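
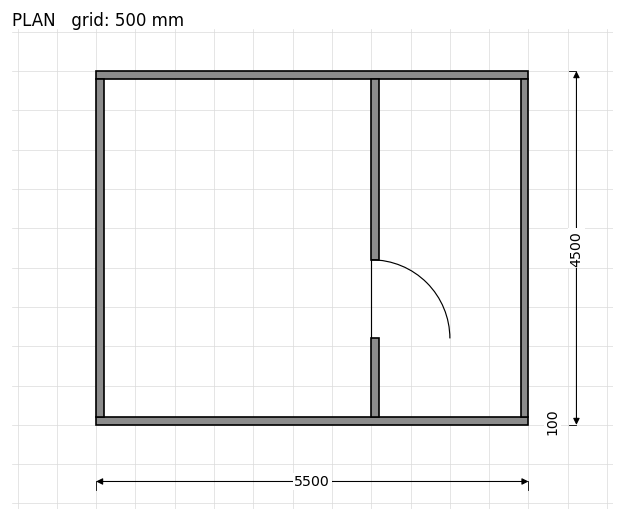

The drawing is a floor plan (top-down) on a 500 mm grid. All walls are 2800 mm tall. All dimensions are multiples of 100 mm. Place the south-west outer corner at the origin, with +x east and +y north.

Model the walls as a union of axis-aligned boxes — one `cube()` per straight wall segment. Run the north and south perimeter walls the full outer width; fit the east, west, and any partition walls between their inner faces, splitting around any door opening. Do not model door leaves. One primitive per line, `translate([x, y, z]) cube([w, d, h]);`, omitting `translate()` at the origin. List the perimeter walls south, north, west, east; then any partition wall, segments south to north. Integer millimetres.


cube([5500, 100, 2800]);
translate([0, 4400, 0]) cube([5500, 100, 2800]);
translate([0, 100, 0]) cube([100, 4300, 2800]);
translate([5400, 100, 0]) cube([100, 4300, 2800]);
translate([3500, 100, 0]) cube([100, 1000, 2800]);
translate([3500, 2100, 0]) cube([100, 2300, 2800]);


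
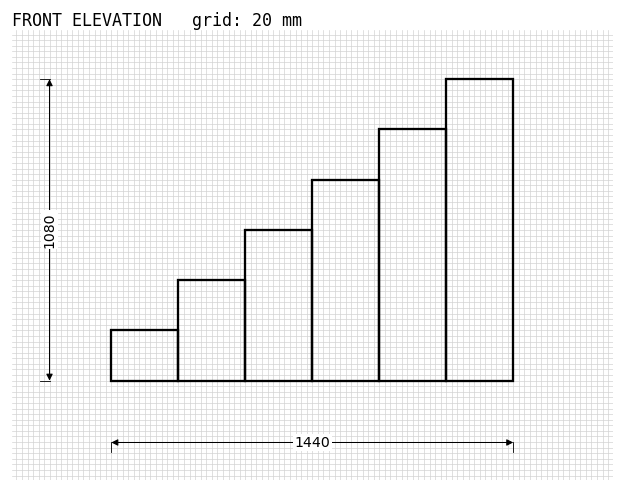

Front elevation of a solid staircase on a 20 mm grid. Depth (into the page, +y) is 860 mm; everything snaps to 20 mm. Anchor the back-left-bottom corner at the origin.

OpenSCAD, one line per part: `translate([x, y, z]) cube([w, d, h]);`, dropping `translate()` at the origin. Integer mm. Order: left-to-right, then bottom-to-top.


cube([240, 860, 180]);
translate([240, 0, 0]) cube([240, 860, 360]);
translate([480, 0, 0]) cube([240, 860, 540]);
translate([720, 0, 0]) cube([240, 860, 720]);
translate([960, 0, 0]) cube([240, 860, 900]);
translate([1200, 0, 0]) cube([240, 860, 1080]);


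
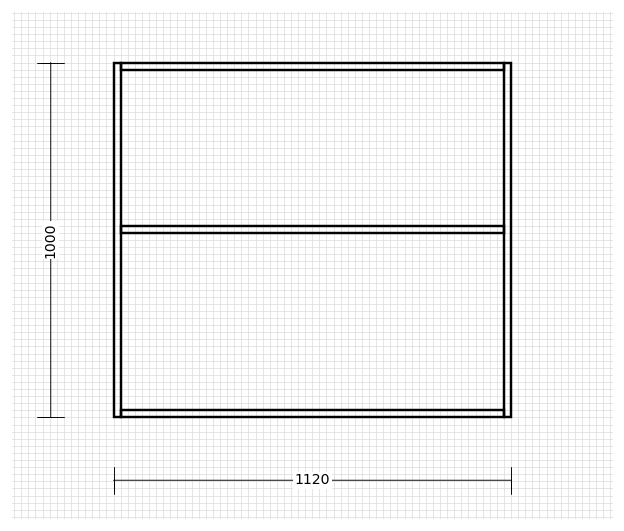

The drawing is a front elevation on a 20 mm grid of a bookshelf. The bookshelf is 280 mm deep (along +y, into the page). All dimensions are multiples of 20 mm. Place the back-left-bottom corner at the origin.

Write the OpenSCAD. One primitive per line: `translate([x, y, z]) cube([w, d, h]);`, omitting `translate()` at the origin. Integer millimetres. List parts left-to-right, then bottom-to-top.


cube([20, 280, 1000]);
translate([20, 0, 0]) cube([1080, 280, 20]);
translate([20, 0, 520]) cube([1080, 280, 20]);
translate([20, 0, 980]) cube([1080, 280, 20]);
translate([1100, 0, 0]) cube([20, 280, 1000]);


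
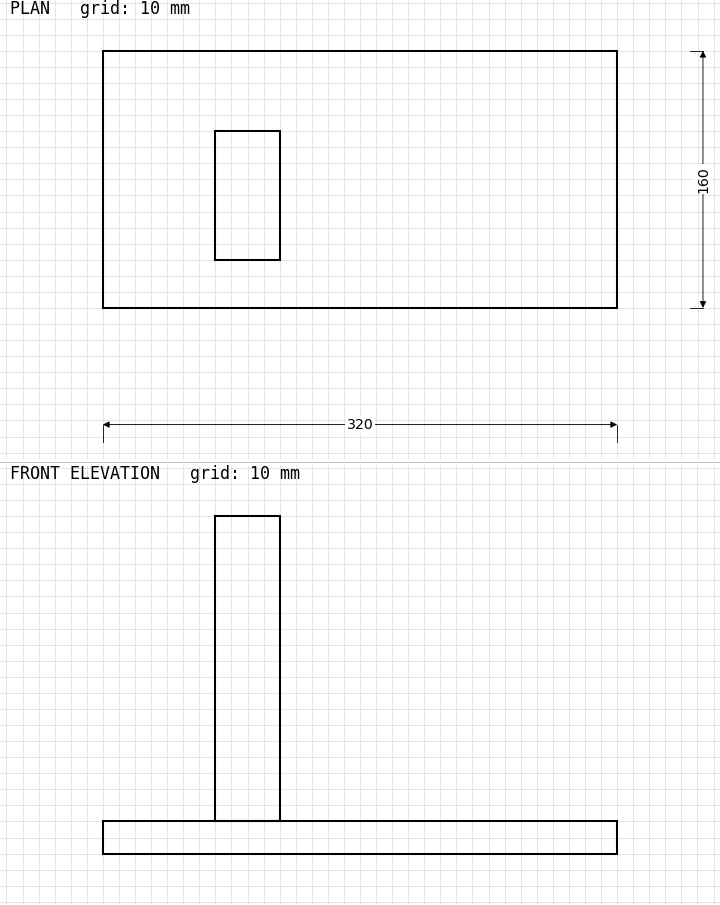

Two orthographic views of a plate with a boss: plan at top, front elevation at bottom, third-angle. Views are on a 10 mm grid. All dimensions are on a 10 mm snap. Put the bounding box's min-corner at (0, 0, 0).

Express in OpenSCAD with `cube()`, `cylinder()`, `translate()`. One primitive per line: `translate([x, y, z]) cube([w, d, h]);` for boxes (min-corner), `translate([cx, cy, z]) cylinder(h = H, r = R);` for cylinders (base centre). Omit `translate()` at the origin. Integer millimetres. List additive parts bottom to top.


cube([320, 160, 20]);
translate([70, 30, 20]) cube([40, 80, 190]);


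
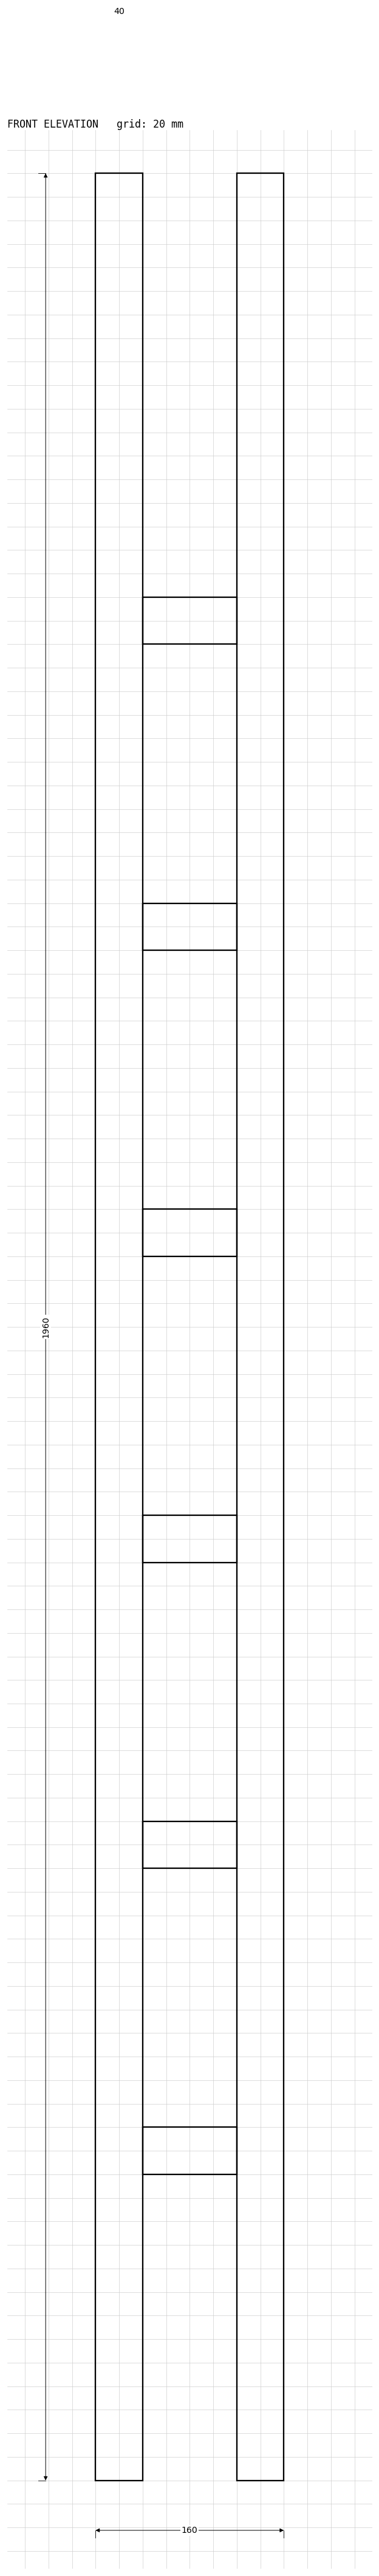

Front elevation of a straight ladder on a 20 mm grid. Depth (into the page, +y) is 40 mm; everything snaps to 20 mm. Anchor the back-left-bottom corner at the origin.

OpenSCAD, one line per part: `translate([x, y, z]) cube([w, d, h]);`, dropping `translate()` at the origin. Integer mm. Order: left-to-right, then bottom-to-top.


cube([40, 40, 1960]);
translate([40, 0, 260]) cube([80, 40, 40]);
translate([40, 0, 520]) cube([80, 40, 40]);
translate([40, 0, 780]) cube([80, 40, 40]);
translate([40, 0, 1040]) cube([80, 40, 40]);
translate([40, 0, 1300]) cube([80, 40, 40]);
translate([40, 0, 1560]) cube([80, 40, 40]);
translate([120, 0, 0]) cube([40, 40, 1960]);


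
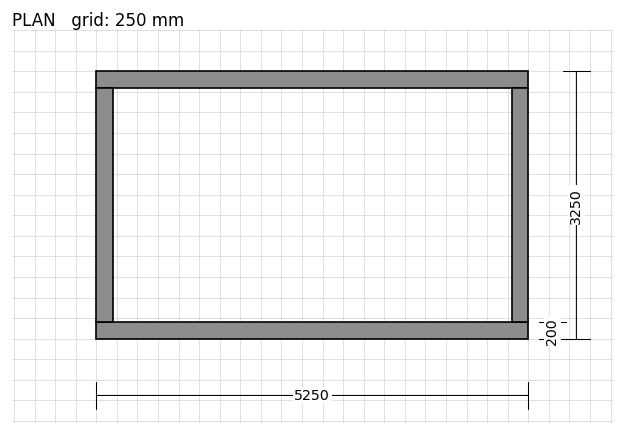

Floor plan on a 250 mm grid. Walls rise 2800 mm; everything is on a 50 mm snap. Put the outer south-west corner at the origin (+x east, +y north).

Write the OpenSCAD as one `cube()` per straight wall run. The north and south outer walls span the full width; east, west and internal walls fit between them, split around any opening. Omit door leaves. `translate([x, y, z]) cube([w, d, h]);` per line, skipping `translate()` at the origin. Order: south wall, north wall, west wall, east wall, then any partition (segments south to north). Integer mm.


cube([5250, 200, 2800]);
translate([0, 3050, 0]) cube([5250, 200, 2800]);
translate([0, 200, 0]) cube([200, 2850, 2800]);
translate([5050, 200, 0]) cube([200, 2850, 2800]);


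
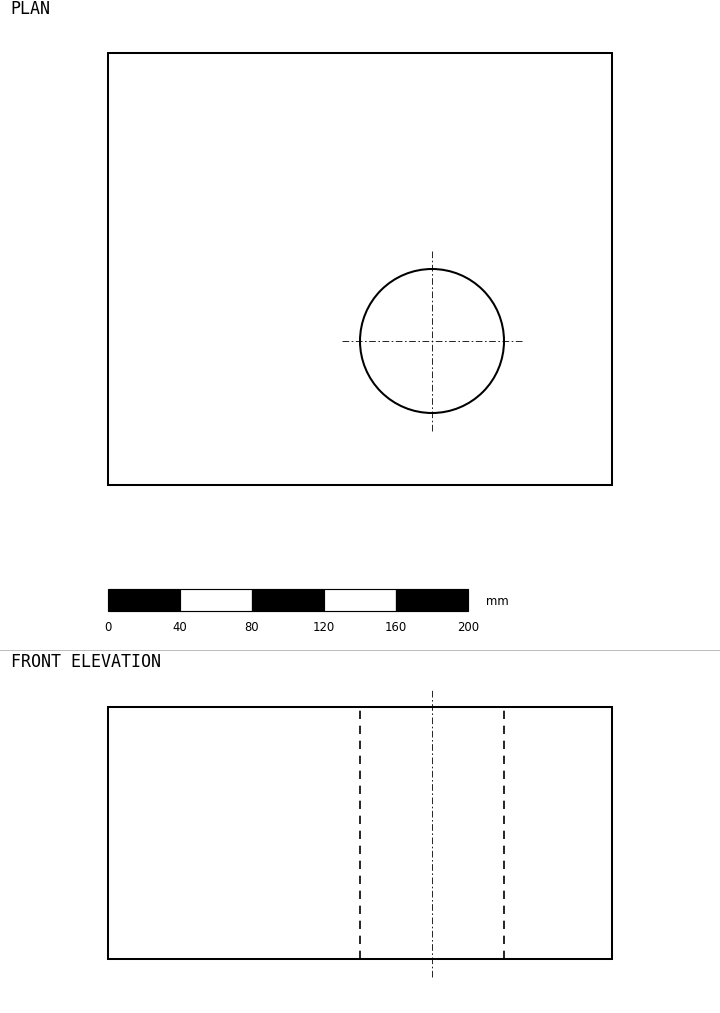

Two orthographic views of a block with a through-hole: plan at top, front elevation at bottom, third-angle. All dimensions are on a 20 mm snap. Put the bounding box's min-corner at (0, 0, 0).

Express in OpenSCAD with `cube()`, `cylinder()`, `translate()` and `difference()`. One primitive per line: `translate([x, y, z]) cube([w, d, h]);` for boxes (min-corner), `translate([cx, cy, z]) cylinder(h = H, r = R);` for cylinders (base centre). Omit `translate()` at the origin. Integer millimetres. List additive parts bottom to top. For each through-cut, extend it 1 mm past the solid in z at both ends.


difference() {
  cube([280, 240, 140]);
  translate([180, 80, -1]) cylinder(h = 142, r = 40);
}


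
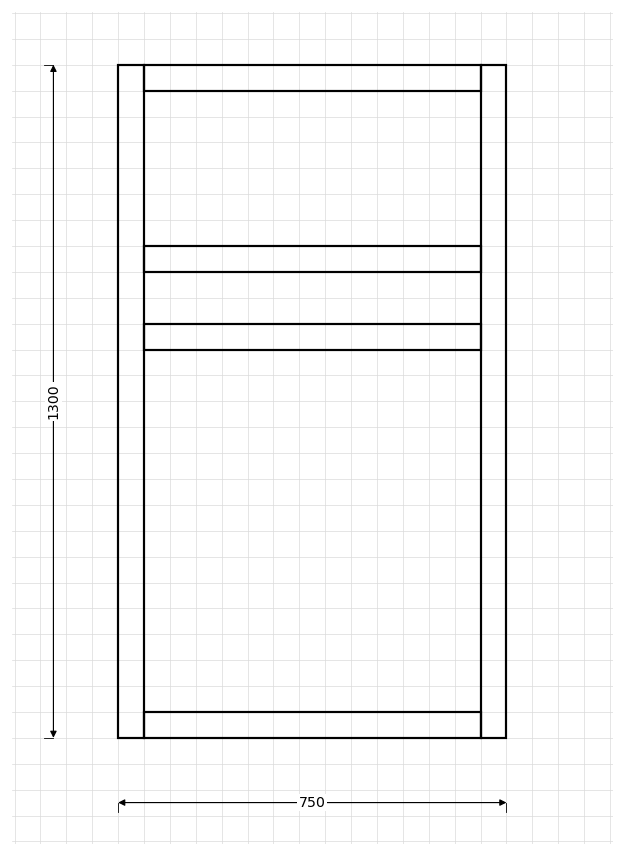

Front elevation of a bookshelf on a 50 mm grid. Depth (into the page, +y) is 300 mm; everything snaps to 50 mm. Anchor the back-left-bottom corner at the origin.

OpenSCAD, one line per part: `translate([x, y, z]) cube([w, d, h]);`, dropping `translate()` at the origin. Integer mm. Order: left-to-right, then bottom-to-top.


cube([50, 300, 1300]);
translate([50, 0, 0]) cube([650, 300, 50]);
translate([50, 0, 750]) cube([650, 300, 50]);
translate([50, 0, 900]) cube([650, 300, 50]);
translate([50, 0, 1250]) cube([650, 300, 50]);
translate([700, 0, 0]) cube([50, 300, 1300]);


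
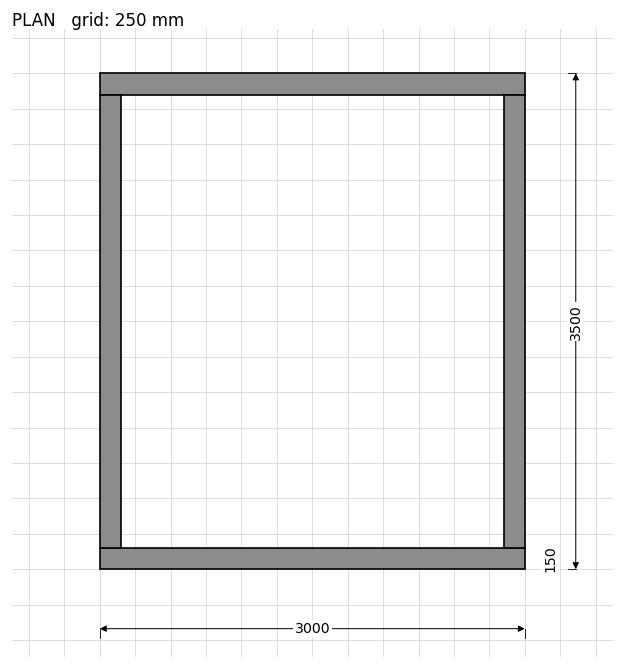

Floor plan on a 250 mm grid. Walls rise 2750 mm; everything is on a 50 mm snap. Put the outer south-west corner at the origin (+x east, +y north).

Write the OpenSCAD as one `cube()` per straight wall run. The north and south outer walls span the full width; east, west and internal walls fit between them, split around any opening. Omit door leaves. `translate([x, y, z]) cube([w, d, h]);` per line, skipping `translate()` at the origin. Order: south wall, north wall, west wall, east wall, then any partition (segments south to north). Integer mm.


cube([3000, 150, 2750]);
translate([0, 3350, 0]) cube([3000, 150, 2750]);
translate([0, 150, 0]) cube([150, 3200, 2750]);
translate([2850, 150, 0]) cube([150, 3200, 2750]);


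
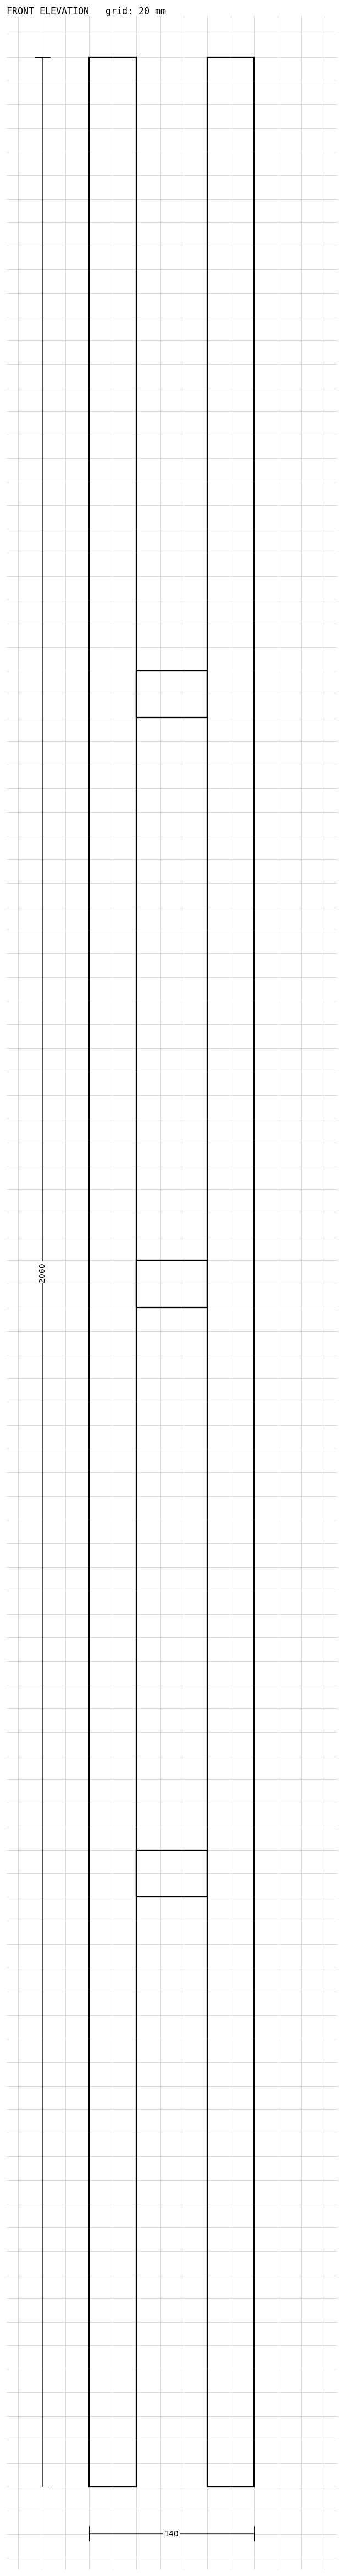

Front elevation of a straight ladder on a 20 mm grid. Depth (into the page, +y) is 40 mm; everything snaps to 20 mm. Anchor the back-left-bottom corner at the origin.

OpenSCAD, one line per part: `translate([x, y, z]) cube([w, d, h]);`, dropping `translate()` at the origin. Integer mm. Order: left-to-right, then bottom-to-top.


cube([40, 40, 2060]);
translate([40, 0, 500]) cube([60, 40, 40]);
translate([40, 0, 1000]) cube([60, 40, 40]);
translate([40, 0, 1500]) cube([60, 40, 40]);
translate([100, 0, 0]) cube([40, 40, 2060]);


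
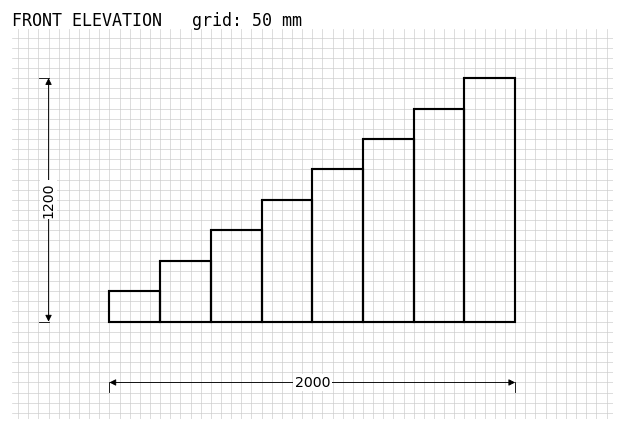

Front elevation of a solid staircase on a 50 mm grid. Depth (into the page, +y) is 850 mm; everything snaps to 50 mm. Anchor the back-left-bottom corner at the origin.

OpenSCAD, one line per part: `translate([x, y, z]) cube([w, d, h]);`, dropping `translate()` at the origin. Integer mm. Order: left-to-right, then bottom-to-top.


cube([250, 850, 150]);
translate([250, 0, 0]) cube([250, 850, 300]);
translate([500, 0, 0]) cube([250, 850, 450]);
translate([750, 0, 0]) cube([250, 850, 600]);
translate([1000, 0, 0]) cube([250, 850, 750]);
translate([1250, 0, 0]) cube([250, 850, 900]);
translate([1500, 0, 0]) cube([250, 850, 1050]);
translate([1750, 0, 0]) cube([250, 850, 1200]);


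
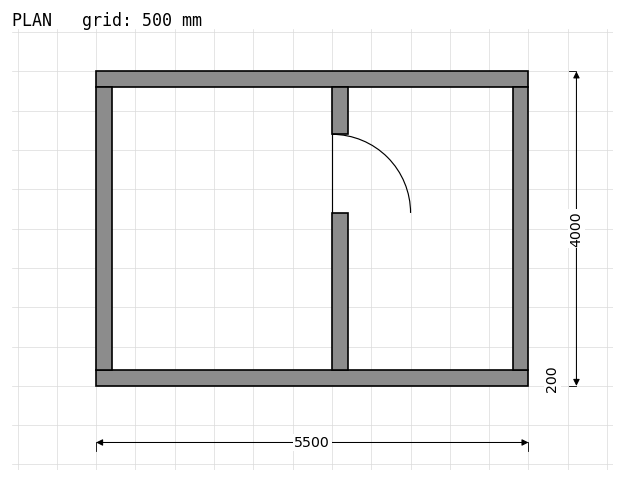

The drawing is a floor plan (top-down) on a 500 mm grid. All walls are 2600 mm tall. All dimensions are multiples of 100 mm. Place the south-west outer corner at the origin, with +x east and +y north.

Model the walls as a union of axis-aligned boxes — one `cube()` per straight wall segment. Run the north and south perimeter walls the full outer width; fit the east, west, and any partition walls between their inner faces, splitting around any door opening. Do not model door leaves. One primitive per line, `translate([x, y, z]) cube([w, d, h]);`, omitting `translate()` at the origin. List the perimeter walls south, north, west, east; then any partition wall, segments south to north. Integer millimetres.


cube([5500, 200, 2600]);
translate([0, 3800, 0]) cube([5500, 200, 2600]);
translate([0, 200, 0]) cube([200, 3600, 2600]);
translate([5300, 200, 0]) cube([200, 3600, 2600]);
translate([3000, 200, 0]) cube([200, 2000, 2600]);
translate([3000, 3200, 0]) cube([200, 600, 2600]);


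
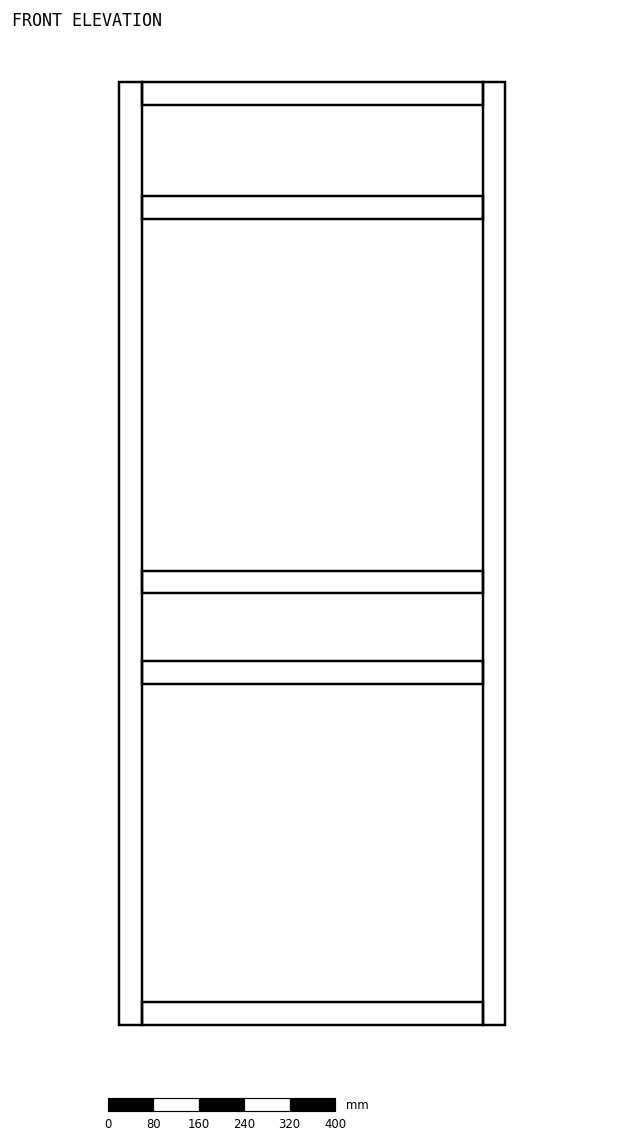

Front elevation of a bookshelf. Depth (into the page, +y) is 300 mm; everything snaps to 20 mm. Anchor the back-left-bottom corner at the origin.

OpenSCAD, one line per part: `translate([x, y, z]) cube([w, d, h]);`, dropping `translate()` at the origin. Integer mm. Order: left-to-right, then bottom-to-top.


cube([40, 300, 1660]);
translate([40, 0, 0]) cube([600, 300, 40]);
translate([40, 0, 600]) cube([600, 300, 40]);
translate([40, 0, 760]) cube([600, 300, 40]);
translate([40, 0, 1420]) cube([600, 300, 40]);
translate([40, 0, 1620]) cube([600, 300, 40]);
translate([640, 0, 0]) cube([40, 300, 1660]);


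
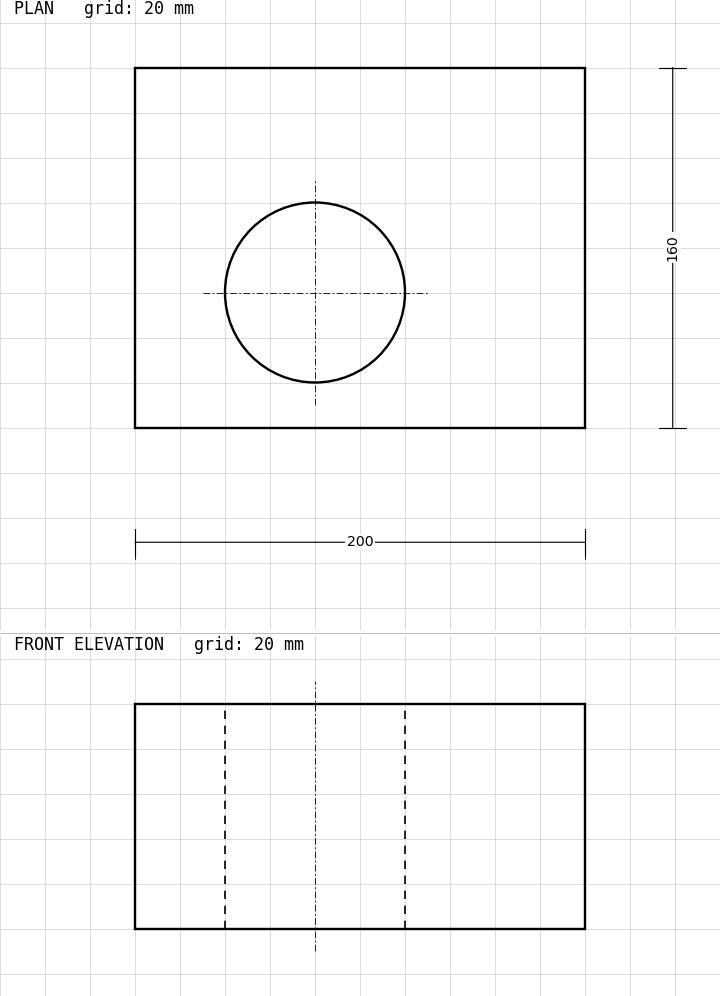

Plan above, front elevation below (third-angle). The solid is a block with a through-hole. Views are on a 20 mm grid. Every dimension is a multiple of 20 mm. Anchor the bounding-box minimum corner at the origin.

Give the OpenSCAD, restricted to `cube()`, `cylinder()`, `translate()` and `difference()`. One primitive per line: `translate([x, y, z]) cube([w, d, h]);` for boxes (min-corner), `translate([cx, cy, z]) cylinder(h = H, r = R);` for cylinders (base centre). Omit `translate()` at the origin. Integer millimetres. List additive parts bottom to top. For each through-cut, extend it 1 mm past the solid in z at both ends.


difference() {
  cube([200, 160, 100]);
  translate([80, 60, -1]) cylinder(h = 102, r = 40);
}


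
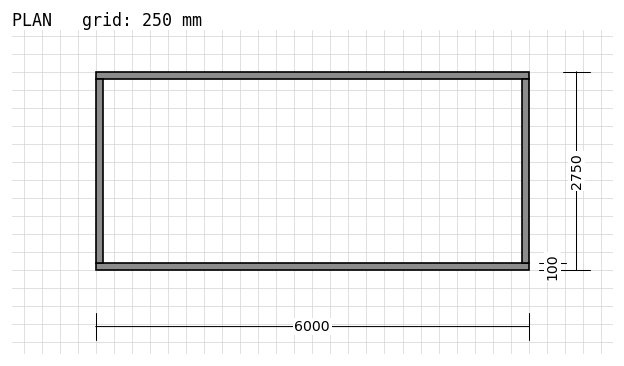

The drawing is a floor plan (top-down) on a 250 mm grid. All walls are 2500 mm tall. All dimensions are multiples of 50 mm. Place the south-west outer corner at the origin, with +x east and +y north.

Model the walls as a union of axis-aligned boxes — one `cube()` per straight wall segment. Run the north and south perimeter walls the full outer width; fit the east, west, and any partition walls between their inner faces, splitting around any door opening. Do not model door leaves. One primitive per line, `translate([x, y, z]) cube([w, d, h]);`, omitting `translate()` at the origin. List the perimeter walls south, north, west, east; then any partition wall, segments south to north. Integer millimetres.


cube([6000, 100, 2500]);
translate([0, 2650, 0]) cube([6000, 100, 2500]);
translate([0, 100, 0]) cube([100, 2550, 2500]);
translate([5900, 100, 0]) cube([100, 2550, 2500]);


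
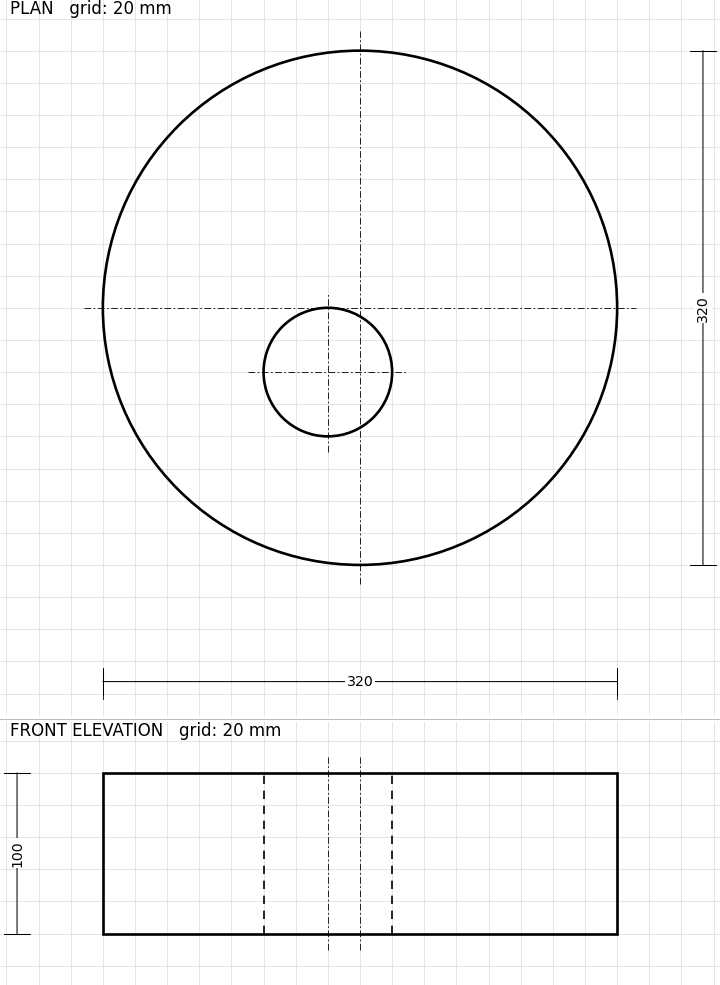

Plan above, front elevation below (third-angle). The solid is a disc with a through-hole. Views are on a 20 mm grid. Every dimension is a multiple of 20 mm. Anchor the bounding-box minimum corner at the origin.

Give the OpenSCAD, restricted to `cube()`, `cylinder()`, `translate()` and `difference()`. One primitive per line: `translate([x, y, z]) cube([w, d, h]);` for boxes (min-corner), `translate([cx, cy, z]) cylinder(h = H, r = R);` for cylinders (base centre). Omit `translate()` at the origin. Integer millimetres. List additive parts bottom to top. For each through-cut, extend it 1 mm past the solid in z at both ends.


difference() {
  translate([160, 160, 0]) cylinder(h = 100, r = 160);
  translate([140, 120, -1]) cylinder(h = 102, r = 40);
}


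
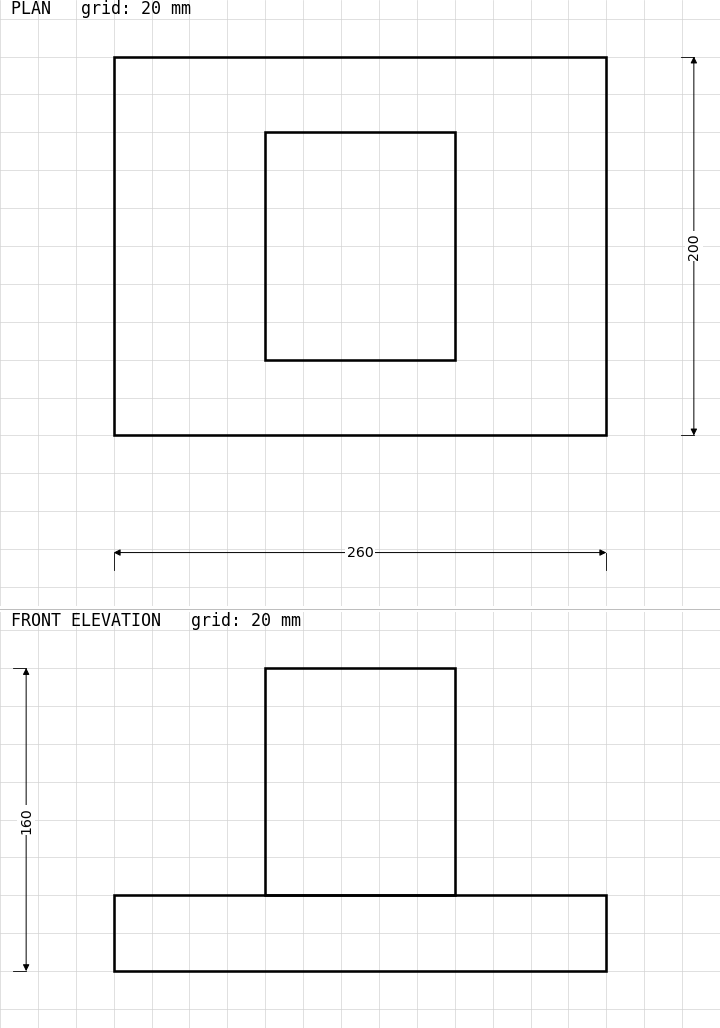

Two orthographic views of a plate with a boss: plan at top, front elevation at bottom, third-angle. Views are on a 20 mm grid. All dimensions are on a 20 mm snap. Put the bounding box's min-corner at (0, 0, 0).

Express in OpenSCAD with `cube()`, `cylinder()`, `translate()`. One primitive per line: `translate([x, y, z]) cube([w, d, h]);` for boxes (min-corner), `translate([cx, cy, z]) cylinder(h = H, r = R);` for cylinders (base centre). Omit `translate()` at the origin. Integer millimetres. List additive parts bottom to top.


cube([260, 200, 40]);
translate([80, 40, 40]) cube([100, 120, 120]);


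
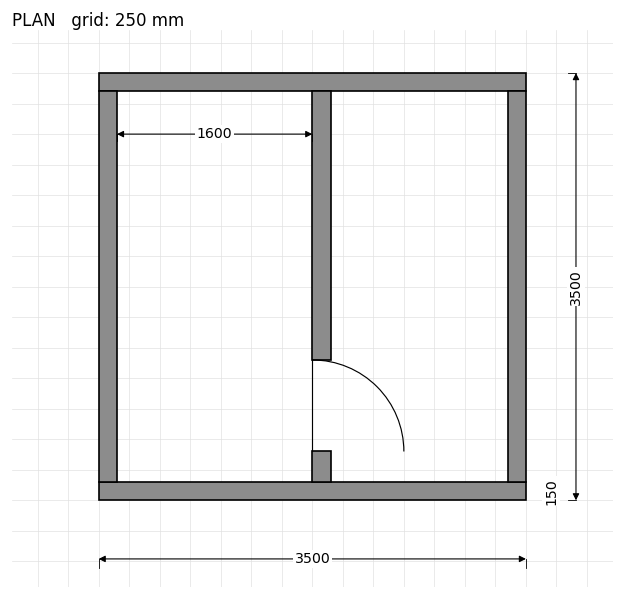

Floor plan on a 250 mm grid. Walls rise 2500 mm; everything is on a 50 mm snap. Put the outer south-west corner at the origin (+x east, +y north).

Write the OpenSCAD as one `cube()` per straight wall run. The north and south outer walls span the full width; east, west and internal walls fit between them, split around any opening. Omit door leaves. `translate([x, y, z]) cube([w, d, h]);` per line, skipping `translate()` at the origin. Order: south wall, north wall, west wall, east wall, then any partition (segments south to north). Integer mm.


cube([3500, 150, 2500]);
translate([0, 3350, 0]) cube([3500, 150, 2500]);
translate([0, 150, 0]) cube([150, 3200, 2500]);
translate([3350, 150, 0]) cube([150, 3200, 2500]);
translate([1750, 150, 0]) cube([150, 250, 2500]);
translate([1750, 1150, 0]) cube([150, 2200, 2500]);


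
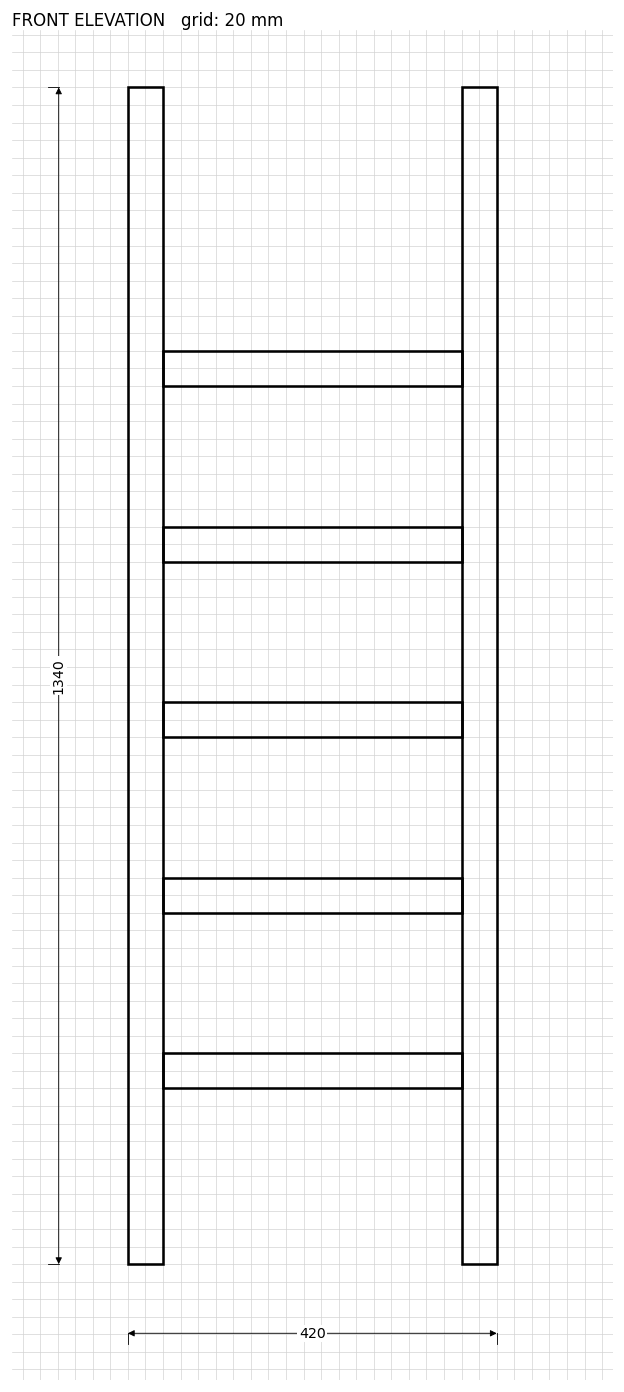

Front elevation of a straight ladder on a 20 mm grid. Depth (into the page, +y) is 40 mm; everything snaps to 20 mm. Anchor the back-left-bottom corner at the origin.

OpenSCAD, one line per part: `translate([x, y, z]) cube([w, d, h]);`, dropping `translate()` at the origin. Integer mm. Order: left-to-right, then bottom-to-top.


cube([40, 40, 1340]);
translate([40, 0, 200]) cube([340, 40, 40]);
translate([40, 0, 400]) cube([340, 40, 40]);
translate([40, 0, 600]) cube([340, 40, 40]);
translate([40, 0, 800]) cube([340, 40, 40]);
translate([40, 0, 1000]) cube([340, 40, 40]);
translate([380, 0, 0]) cube([40, 40, 1340]);


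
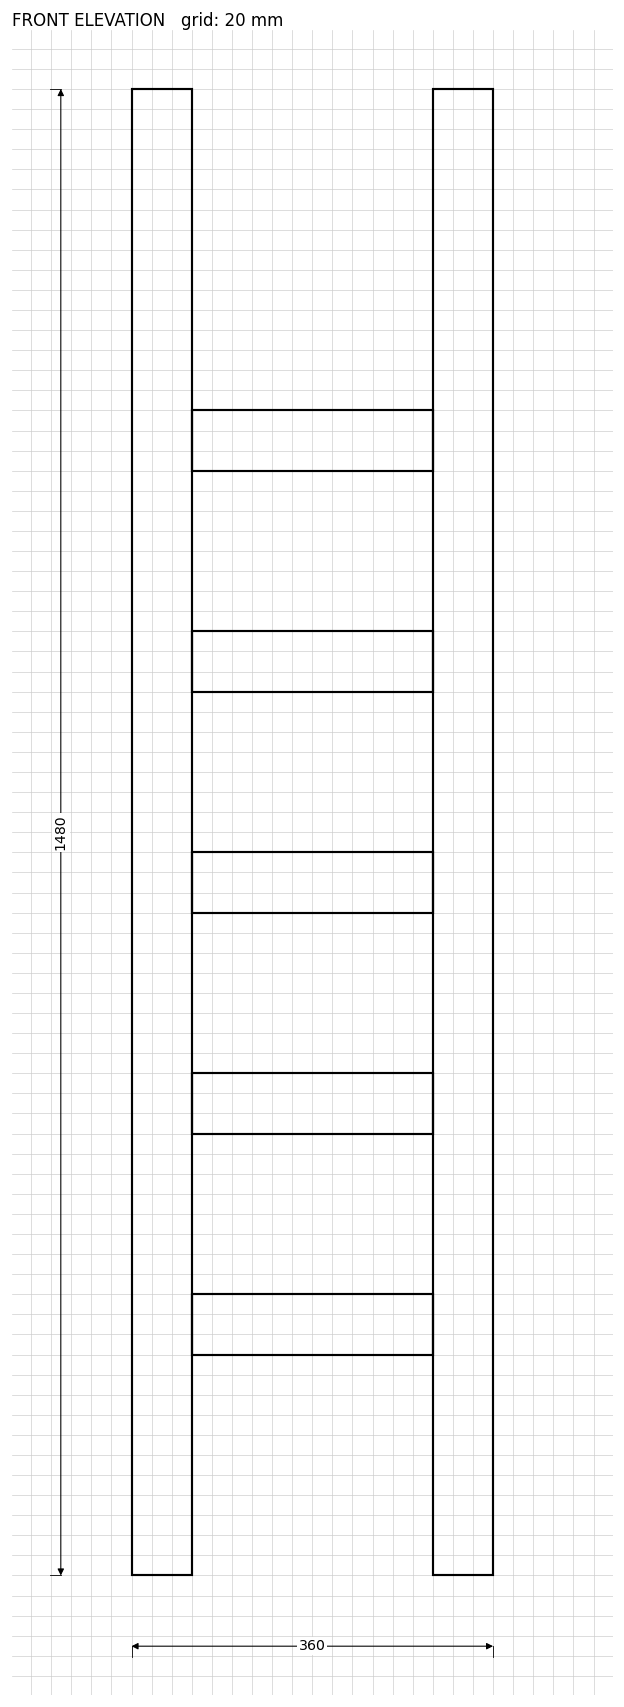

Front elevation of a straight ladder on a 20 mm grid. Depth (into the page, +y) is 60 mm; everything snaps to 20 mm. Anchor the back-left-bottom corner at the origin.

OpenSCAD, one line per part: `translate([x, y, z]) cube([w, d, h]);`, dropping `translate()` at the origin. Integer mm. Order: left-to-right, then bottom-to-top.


cube([60, 60, 1480]);
translate([60, 0, 220]) cube([240, 60, 60]);
translate([60, 0, 440]) cube([240, 60, 60]);
translate([60, 0, 660]) cube([240, 60, 60]);
translate([60, 0, 880]) cube([240, 60, 60]);
translate([60, 0, 1100]) cube([240, 60, 60]);
translate([300, 0, 0]) cube([60, 60, 1480]);


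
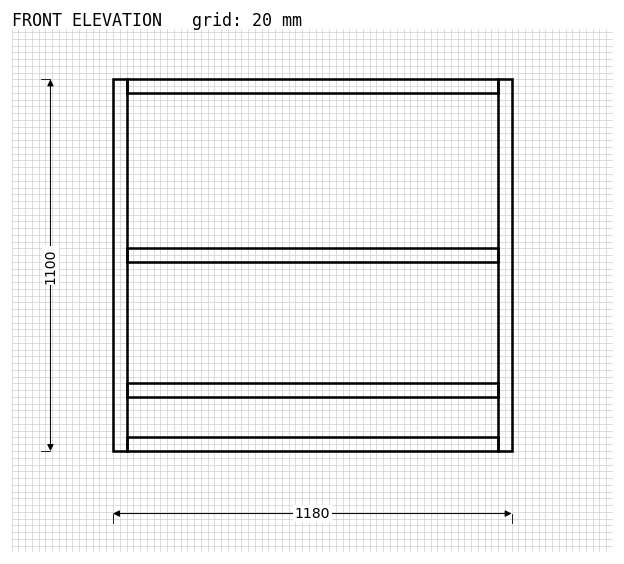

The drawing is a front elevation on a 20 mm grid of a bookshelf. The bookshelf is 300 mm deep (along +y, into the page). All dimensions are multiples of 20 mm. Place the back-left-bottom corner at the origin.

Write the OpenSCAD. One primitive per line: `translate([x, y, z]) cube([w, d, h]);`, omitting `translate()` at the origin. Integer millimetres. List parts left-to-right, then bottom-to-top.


cube([40, 300, 1100]);
translate([40, 0, 0]) cube([1100, 300, 40]);
translate([40, 0, 160]) cube([1100, 300, 40]);
translate([40, 0, 560]) cube([1100, 300, 40]);
translate([40, 0, 1060]) cube([1100, 300, 40]);
translate([1140, 0, 0]) cube([40, 300, 1100]);


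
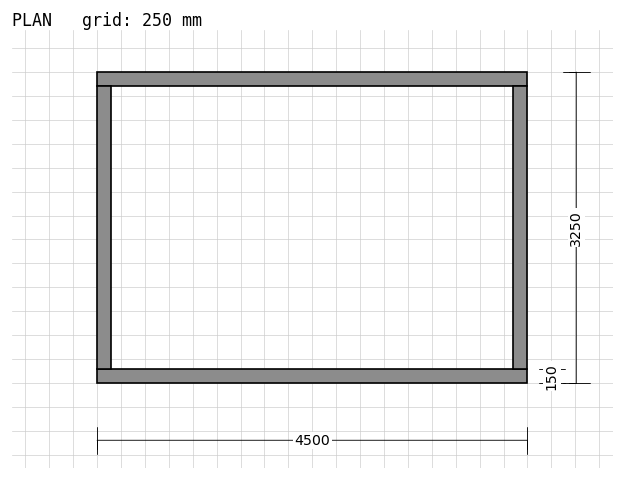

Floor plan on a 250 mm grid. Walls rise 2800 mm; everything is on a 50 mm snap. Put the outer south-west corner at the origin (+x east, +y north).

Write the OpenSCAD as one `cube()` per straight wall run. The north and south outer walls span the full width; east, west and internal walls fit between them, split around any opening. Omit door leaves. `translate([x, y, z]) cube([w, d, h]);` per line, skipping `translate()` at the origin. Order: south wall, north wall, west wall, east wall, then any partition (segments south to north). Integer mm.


cube([4500, 150, 2800]);
translate([0, 3100, 0]) cube([4500, 150, 2800]);
translate([0, 150, 0]) cube([150, 2950, 2800]);
translate([4350, 150, 0]) cube([150, 2950, 2800]);


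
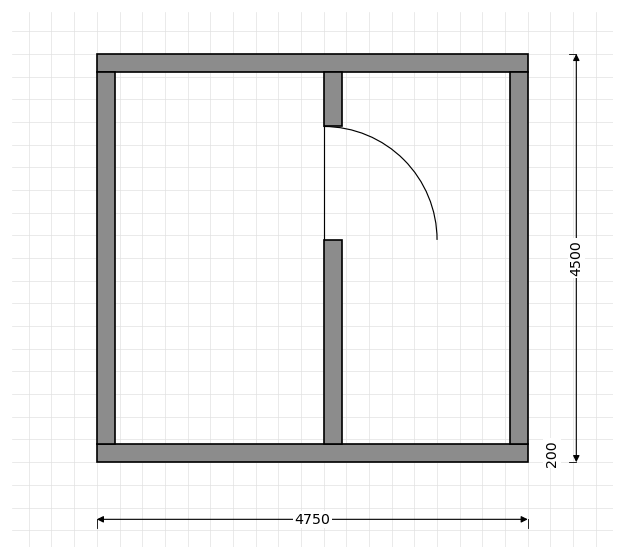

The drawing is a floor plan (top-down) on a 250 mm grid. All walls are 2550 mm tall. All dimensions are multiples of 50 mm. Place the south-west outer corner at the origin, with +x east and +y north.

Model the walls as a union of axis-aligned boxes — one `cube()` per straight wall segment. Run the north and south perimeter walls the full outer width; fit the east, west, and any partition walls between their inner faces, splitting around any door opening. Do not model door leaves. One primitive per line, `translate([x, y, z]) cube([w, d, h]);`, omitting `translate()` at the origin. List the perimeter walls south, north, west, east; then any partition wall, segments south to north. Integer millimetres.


cube([4750, 200, 2550]);
translate([0, 4300, 0]) cube([4750, 200, 2550]);
translate([0, 200, 0]) cube([200, 4100, 2550]);
translate([4550, 200, 0]) cube([200, 4100, 2550]);
translate([2500, 200, 0]) cube([200, 2250, 2550]);
translate([2500, 3700, 0]) cube([200, 600, 2550]);


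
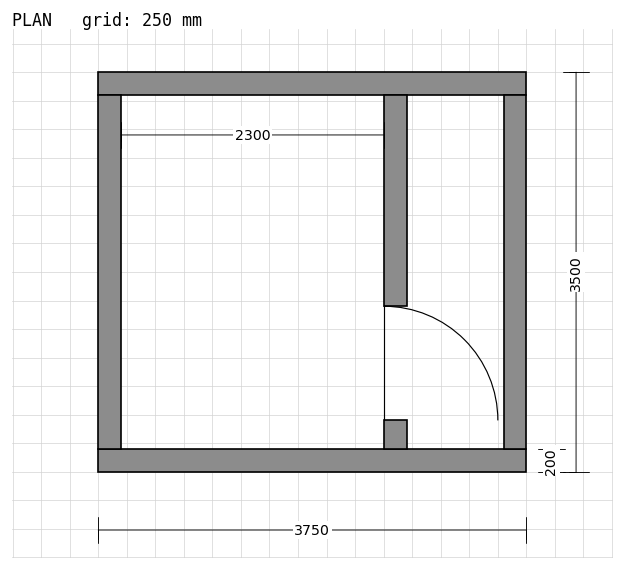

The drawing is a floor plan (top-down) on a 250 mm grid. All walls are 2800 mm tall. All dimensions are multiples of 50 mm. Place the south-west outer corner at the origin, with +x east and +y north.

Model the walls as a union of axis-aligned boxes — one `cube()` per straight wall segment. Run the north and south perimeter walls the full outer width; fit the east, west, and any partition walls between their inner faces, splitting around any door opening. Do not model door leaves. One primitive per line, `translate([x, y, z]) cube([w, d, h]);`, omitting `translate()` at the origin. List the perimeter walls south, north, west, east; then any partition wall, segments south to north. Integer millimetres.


cube([3750, 200, 2800]);
translate([0, 3300, 0]) cube([3750, 200, 2800]);
translate([0, 200, 0]) cube([200, 3100, 2800]);
translate([3550, 200, 0]) cube([200, 3100, 2800]);
translate([2500, 200, 0]) cube([200, 250, 2800]);
translate([2500, 1450, 0]) cube([200, 1850, 2800]);


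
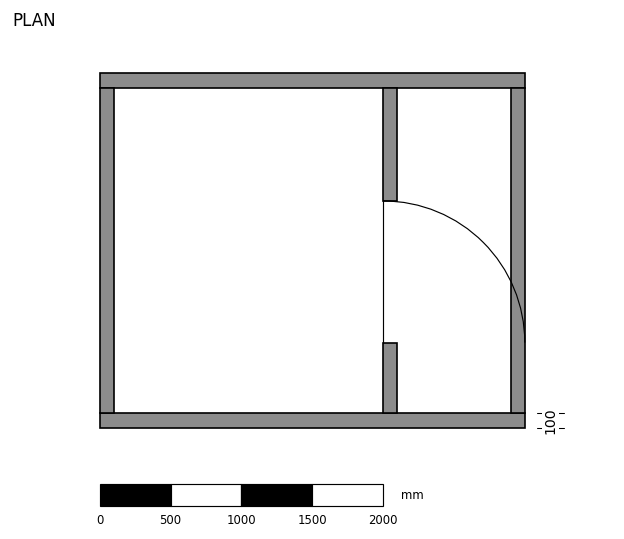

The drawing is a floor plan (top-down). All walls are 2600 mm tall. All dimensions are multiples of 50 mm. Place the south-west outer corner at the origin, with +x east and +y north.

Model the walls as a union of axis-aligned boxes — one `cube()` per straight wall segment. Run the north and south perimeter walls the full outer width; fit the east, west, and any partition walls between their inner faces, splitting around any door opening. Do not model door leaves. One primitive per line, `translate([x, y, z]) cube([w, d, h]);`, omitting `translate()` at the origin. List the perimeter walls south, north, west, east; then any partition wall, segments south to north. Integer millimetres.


cube([3000, 100, 2600]);
translate([0, 2400, 0]) cube([3000, 100, 2600]);
translate([0, 100, 0]) cube([100, 2300, 2600]);
translate([2900, 100, 0]) cube([100, 2300, 2600]);
translate([2000, 100, 0]) cube([100, 500, 2600]);
translate([2000, 1600, 0]) cube([100, 800, 2600]);


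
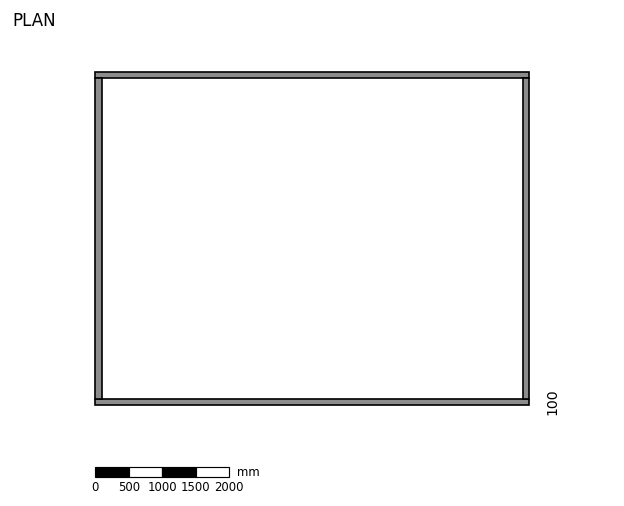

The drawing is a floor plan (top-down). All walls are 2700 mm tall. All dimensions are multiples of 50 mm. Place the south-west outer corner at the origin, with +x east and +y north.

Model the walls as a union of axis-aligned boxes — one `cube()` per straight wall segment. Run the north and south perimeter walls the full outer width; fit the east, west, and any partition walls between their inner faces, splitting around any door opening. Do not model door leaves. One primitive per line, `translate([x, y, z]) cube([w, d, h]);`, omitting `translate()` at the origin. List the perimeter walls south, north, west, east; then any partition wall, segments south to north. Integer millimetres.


cube([6500, 100, 2700]);
translate([0, 4900, 0]) cube([6500, 100, 2700]);
translate([0, 100, 0]) cube([100, 4800, 2700]);
translate([6400, 100, 0]) cube([100, 4800, 2700]);


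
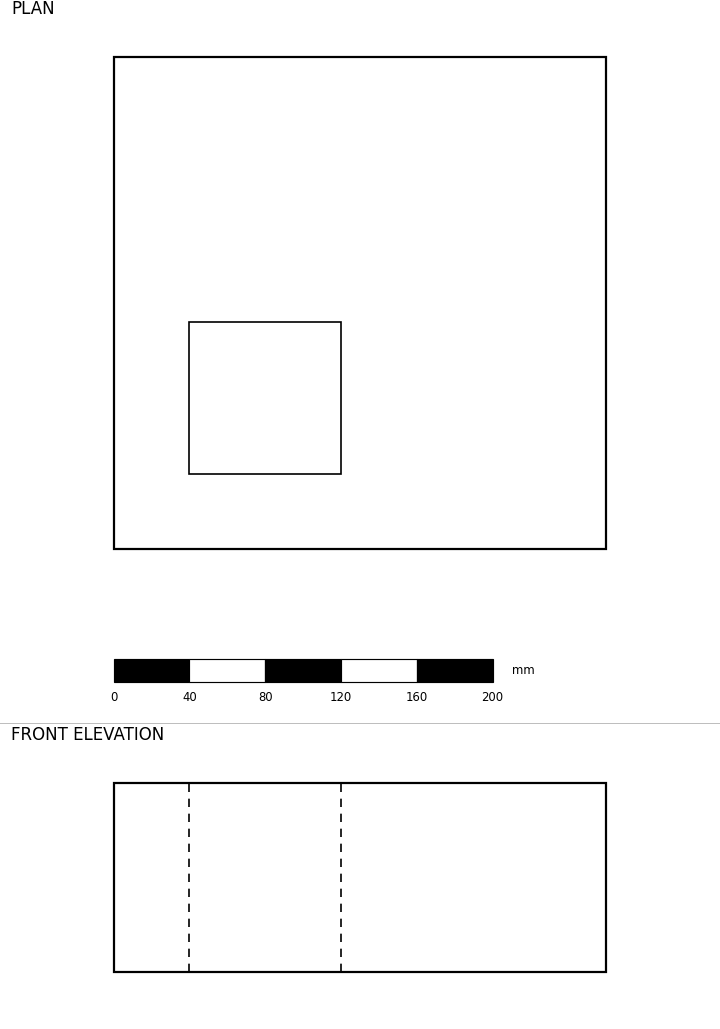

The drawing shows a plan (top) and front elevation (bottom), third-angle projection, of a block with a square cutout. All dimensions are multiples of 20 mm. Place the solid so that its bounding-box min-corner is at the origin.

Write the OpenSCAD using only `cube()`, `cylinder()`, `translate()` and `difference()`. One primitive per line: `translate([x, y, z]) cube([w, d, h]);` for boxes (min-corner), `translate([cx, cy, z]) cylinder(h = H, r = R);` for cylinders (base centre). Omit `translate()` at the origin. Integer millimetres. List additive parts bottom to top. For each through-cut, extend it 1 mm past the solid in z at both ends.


difference() {
  cube([260, 260, 100]);
  translate([40, 40, -1]) cube([80, 80, 102]);
}


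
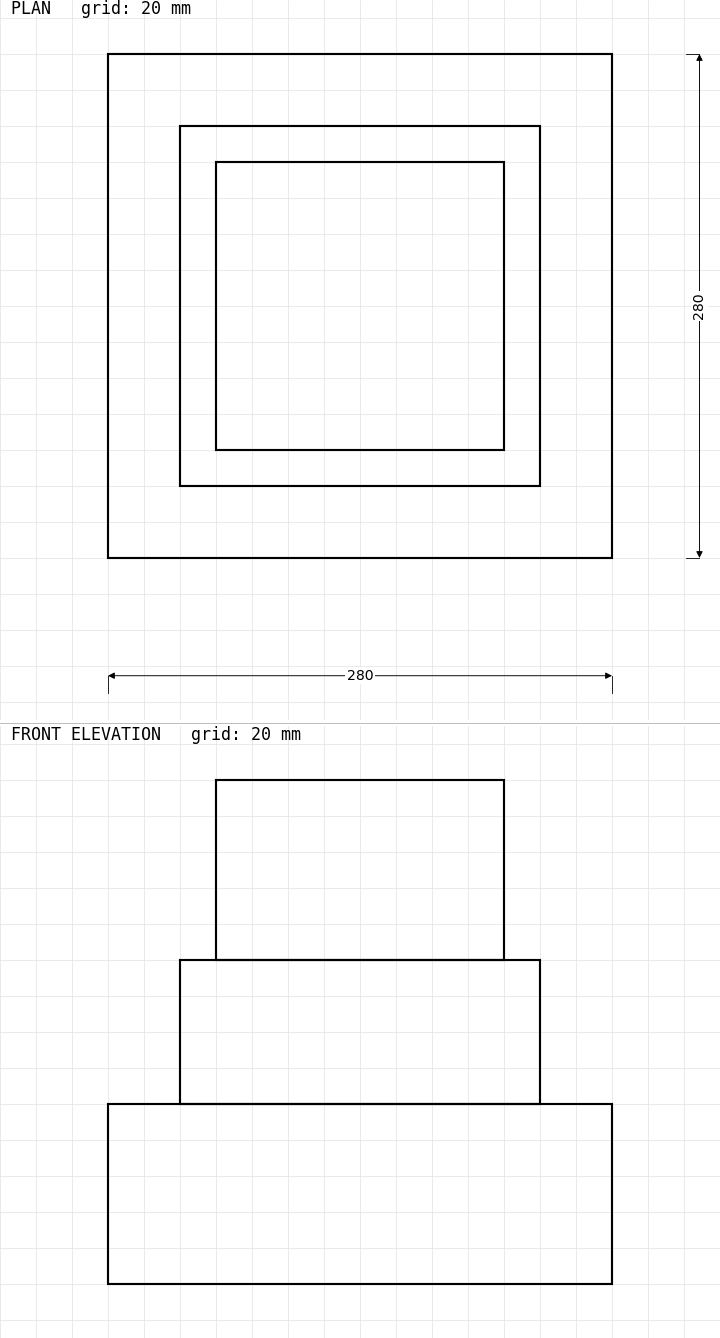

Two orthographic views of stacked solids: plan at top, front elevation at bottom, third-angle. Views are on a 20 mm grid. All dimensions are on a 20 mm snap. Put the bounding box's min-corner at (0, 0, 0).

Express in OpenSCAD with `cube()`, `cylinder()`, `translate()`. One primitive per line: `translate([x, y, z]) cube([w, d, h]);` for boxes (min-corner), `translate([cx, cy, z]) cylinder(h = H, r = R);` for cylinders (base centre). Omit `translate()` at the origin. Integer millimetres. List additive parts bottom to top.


cube([280, 280, 100]);
translate([40, 40, 100]) cube([200, 200, 80]);
translate([60, 60, 180]) cube([160, 160, 100]);


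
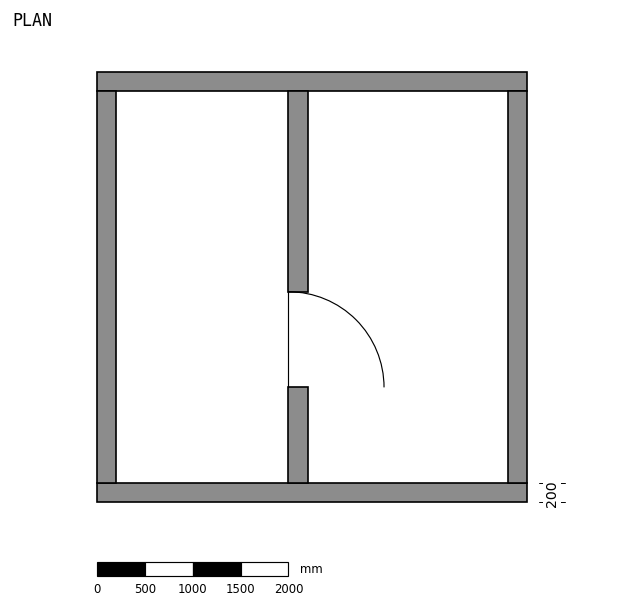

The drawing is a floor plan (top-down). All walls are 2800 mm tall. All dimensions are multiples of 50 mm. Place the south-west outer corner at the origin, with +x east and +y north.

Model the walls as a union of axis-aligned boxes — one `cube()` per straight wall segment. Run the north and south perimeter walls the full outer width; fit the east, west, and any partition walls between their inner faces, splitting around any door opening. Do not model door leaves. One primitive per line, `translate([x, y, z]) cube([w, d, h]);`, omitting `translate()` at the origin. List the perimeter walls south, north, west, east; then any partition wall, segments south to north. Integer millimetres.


cube([4500, 200, 2800]);
translate([0, 4300, 0]) cube([4500, 200, 2800]);
translate([0, 200, 0]) cube([200, 4100, 2800]);
translate([4300, 200, 0]) cube([200, 4100, 2800]);
translate([2000, 200, 0]) cube([200, 1000, 2800]);
translate([2000, 2200, 0]) cube([200, 2100, 2800]);


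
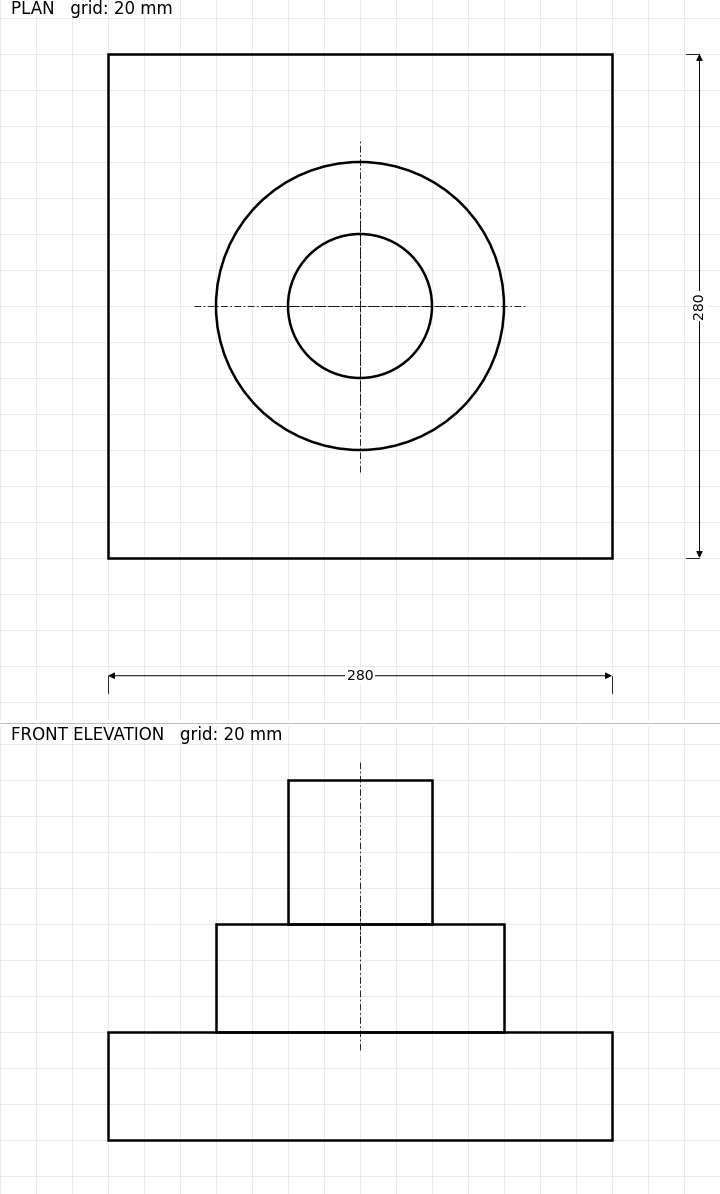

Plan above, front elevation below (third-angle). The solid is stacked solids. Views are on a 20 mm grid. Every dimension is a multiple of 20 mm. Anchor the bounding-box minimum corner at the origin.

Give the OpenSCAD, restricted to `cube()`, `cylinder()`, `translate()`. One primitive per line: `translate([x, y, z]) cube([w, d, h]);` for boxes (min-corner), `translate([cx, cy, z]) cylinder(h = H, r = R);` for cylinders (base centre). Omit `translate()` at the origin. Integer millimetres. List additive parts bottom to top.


cube([280, 280, 60]);
translate([140, 140, 60]) cylinder(h = 60, r = 80);
translate([140, 140, 120]) cylinder(h = 80, r = 40);


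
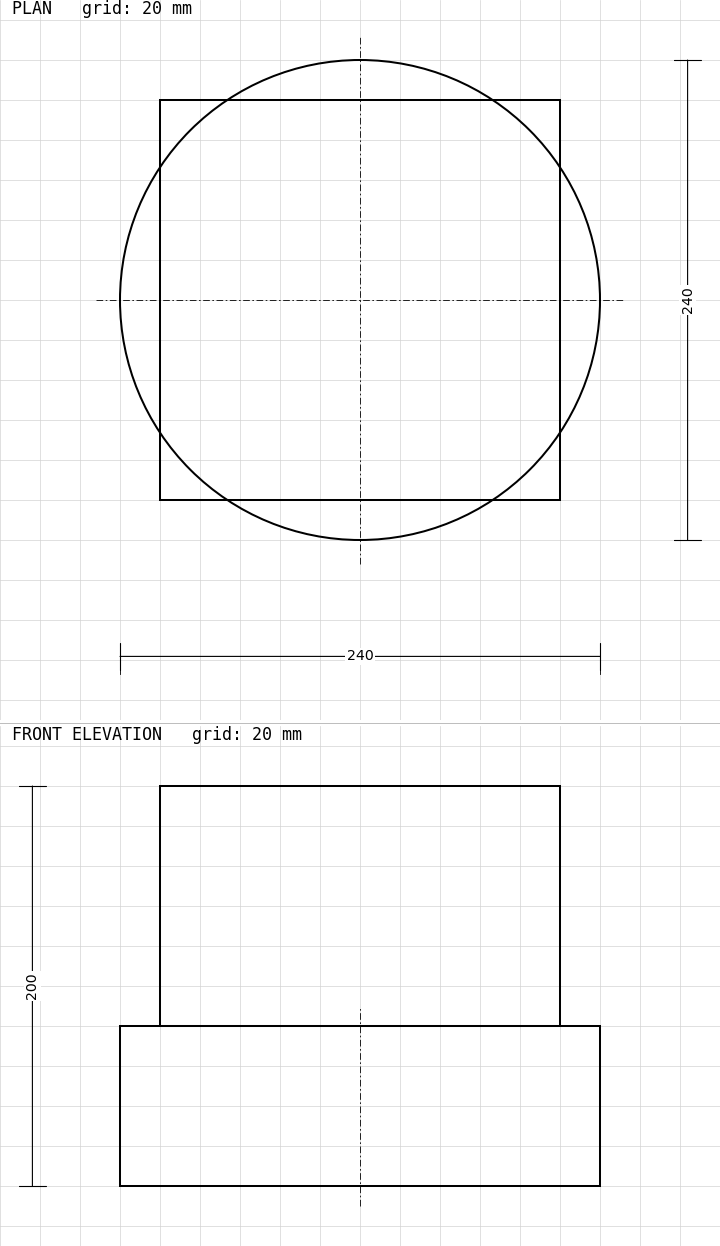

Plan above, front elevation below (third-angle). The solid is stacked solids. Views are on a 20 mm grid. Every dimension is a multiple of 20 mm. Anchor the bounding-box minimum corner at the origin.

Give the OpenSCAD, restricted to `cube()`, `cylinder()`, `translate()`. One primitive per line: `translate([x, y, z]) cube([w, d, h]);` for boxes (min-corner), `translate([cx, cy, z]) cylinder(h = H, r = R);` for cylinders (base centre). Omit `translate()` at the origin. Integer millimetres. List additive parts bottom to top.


translate([120, 120, 0]) cylinder(h = 80, r = 120);
translate([20, 20, 80]) cube([200, 200, 120]);


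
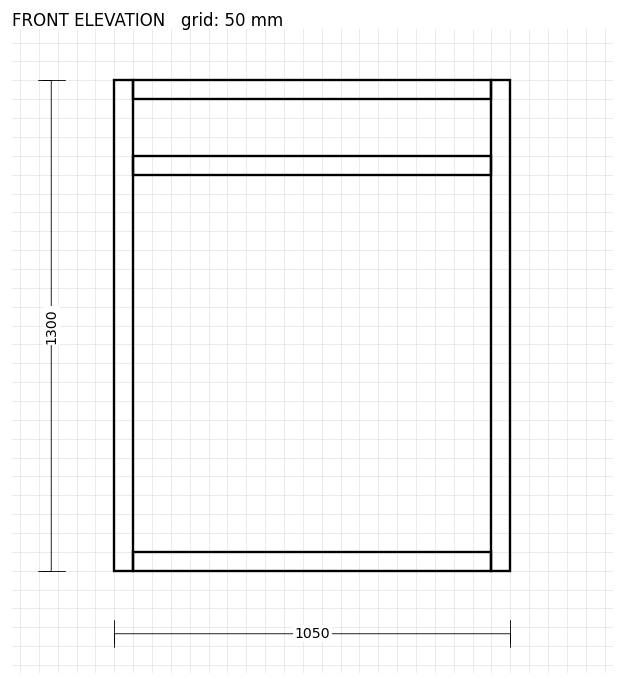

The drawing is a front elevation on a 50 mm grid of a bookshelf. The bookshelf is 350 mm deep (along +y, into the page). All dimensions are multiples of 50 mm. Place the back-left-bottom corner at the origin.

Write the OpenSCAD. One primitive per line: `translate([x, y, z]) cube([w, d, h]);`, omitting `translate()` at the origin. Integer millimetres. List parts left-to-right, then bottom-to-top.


cube([50, 350, 1300]);
translate([50, 0, 0]) cube([950, 350, 50]);
translate([50, 0, 1050]) cube([950, 350, 50]);
translate([50, 0, 1250]) cube([950, 350, 50]);
translate([1000, 0, 0]) cube([50, 350, 1300]);


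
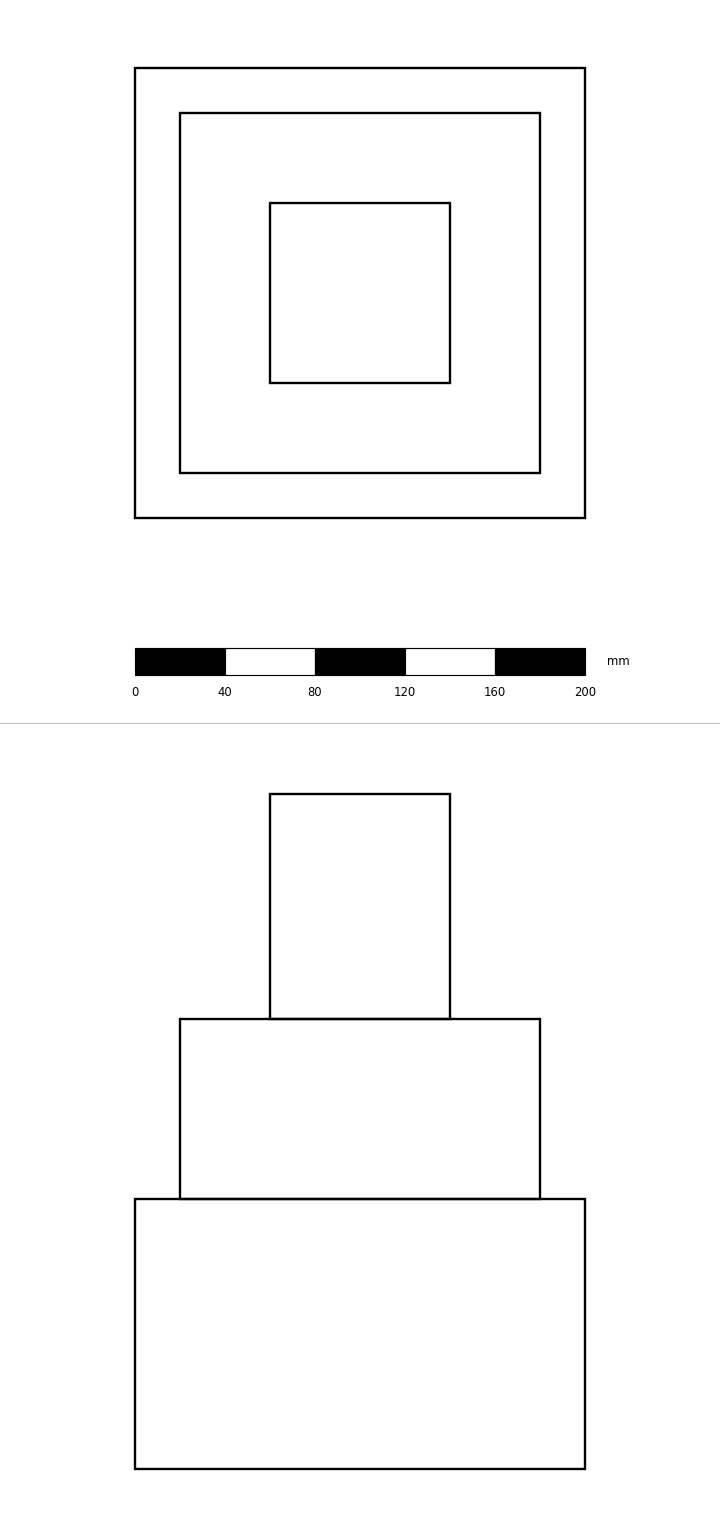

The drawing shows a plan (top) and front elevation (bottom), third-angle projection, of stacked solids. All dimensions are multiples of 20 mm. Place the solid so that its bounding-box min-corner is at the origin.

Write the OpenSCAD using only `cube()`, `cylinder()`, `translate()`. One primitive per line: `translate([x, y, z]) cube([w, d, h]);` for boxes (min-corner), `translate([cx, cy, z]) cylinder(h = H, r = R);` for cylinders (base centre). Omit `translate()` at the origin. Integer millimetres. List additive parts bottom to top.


cube([200, 200, 120]);
translate([20, 20, 120]) cube([160, 160, 80]);
translate([60, 60, 200]) cube([80, 80, 100]);


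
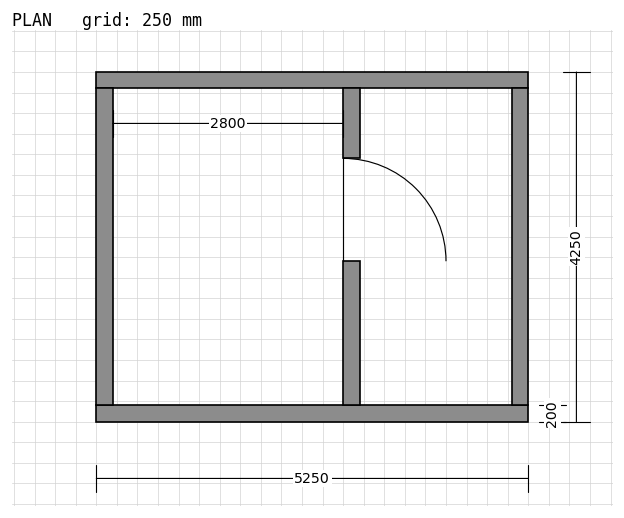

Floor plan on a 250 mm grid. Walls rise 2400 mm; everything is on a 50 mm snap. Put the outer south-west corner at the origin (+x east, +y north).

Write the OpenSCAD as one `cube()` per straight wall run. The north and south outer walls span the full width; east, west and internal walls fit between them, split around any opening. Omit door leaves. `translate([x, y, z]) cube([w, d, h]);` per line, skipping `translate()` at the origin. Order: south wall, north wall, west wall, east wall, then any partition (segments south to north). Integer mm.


cube([5250, 200, 2400]);
translate([0, 4050, 0]) cube([5250, 200, 2400]);
translate([0, 200, 0]) cube([200, 3850, 2400]);
translate([5050, 200, 0]) cube([200, 3850, 2400]);
translate([3000, 200, 0]) cube([200, 1750, 2400]);
translate([3000, 3200, 0]) cube([200, 850, 2400]);


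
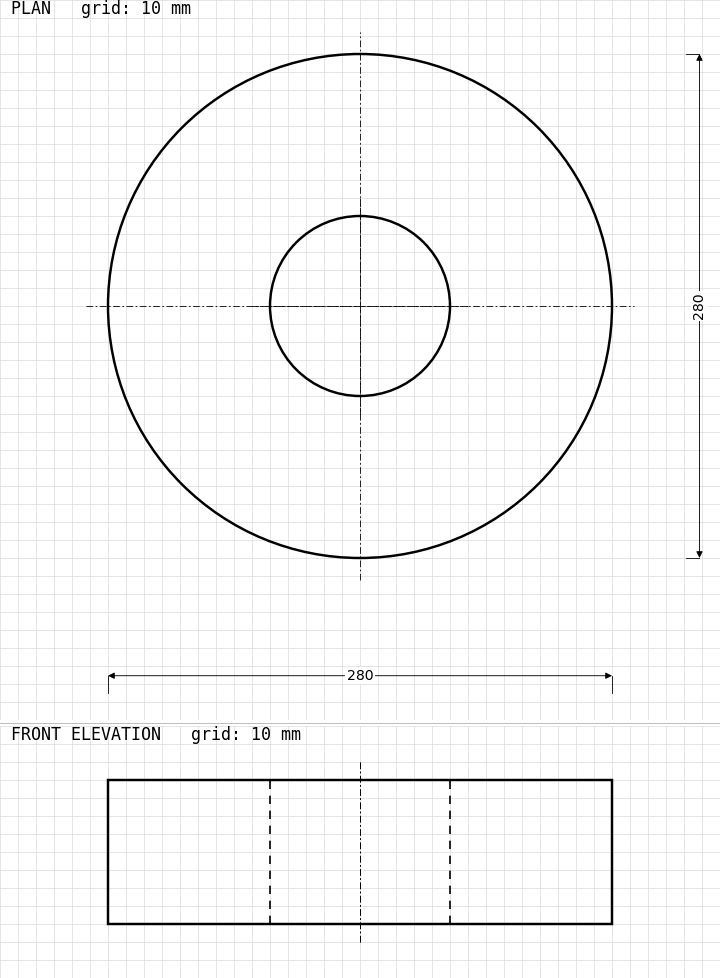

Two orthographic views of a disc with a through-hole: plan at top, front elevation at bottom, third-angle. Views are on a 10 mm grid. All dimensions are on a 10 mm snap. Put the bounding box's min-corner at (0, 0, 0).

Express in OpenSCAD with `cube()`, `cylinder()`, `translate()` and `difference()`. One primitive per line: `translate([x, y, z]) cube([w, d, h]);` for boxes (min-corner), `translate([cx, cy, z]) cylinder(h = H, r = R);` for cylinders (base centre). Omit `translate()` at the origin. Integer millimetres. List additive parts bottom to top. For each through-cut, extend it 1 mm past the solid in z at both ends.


difference() {
  translate([140, 140, 0]) cylinder(h = 80, r = 140);
  translate([140, 140, -1]) cylinder(h = 82, r = 50);
}


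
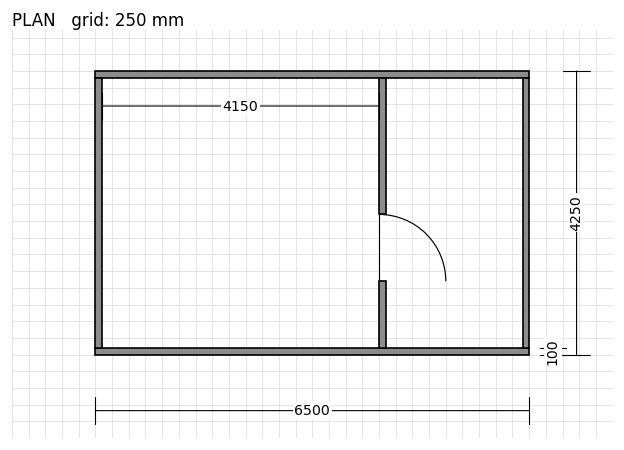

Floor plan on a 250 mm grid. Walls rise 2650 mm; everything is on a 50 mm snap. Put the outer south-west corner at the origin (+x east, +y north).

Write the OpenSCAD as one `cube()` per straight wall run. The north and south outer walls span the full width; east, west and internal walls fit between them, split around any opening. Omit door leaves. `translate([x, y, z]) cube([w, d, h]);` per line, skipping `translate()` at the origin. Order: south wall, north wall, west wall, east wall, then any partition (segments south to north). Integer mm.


cube([6500, 100, 2650]);
translate([0, 4150, 0]) cube([6500, 100, 2650]);
translate([0, 100, 0]) cube([100, 4050, 2650]);
translate([6400, 100, 0]) cube([100, 4050, 2650]);
translate([4250, 100, 0]) cube([100, 1000, 2650]);
translate([4250, 2100, 0]) cube([100, 2050, 2650]);


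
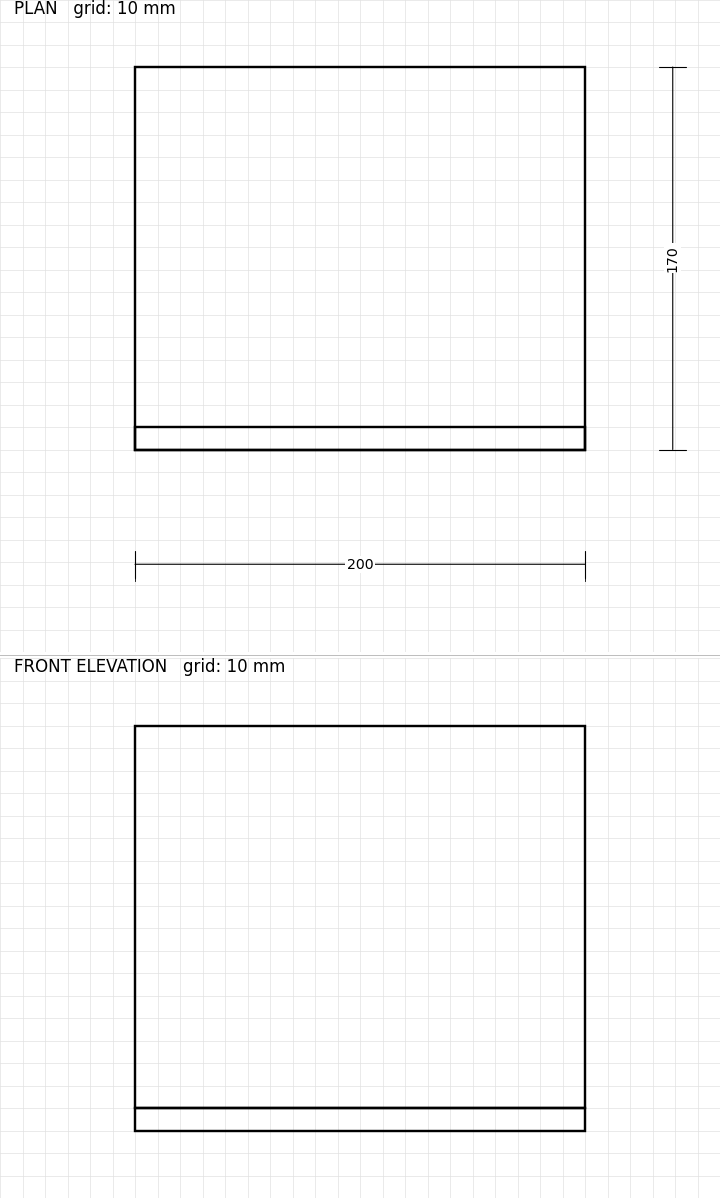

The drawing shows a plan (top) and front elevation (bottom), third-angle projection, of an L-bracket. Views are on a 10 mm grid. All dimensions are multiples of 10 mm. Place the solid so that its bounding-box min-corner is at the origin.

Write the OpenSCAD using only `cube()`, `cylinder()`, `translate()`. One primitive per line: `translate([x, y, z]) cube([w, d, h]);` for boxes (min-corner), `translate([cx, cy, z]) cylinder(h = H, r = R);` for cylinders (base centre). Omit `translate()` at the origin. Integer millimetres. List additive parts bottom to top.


cube([200, 170, 10]);
translate([0, 0, 10]) cube([200, 10, 170]);
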